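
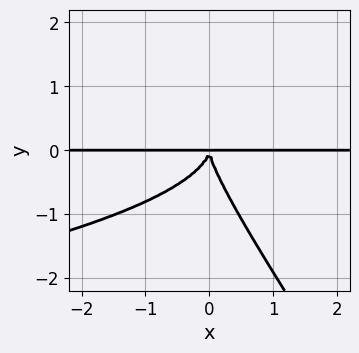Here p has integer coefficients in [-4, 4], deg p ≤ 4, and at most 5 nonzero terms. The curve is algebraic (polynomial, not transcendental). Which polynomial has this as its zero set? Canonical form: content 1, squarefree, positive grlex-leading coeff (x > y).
(a) deg p = 4. No degree-3 curve has this shape.
(b) Observable constraints: every point of the x-axis in the box is on the curve.
(c) Fitting integer coefficients to these (and the overall shape) gives p.

3*x*y^3 + 2*y^4 + 3*x^2*y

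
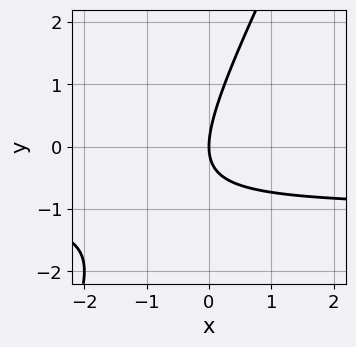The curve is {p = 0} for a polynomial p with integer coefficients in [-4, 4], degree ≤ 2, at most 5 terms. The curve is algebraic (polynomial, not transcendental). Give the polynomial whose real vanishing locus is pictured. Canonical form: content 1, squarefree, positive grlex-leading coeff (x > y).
1. The degree is 2 — no degree-1 curve has this shape.
2. Reading off the gridlines: it meets the y-axis at y = 0 (among the integer gridlines); one x-axis crossing is at x = 0.
3. Matching integer coefficients to the picture gives p.

2*x*y - y^2 + 2*x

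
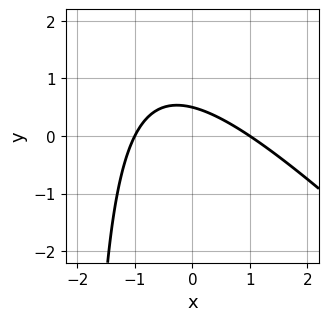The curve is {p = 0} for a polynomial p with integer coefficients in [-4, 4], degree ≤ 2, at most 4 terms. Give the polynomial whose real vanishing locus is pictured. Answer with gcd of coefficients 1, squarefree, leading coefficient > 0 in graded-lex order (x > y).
x^2 + x*y + 2*y - 1

(a) deg p = 2.
(b) Against the integer gridlines: among the integer gridlines, it crosses the x-axis at x ∈ {-1, 1}.
(c) Assembling these constraints gives the stated polynomial.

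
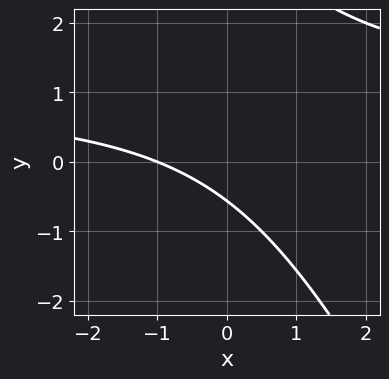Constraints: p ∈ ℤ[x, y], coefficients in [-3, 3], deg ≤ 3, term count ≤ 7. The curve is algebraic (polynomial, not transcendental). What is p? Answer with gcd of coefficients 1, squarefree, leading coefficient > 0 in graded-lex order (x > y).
2*x*y + y^2 - 2*x - 3*y - 2

(a) deg p = 2. No degree-1 curve has this shape.
(b) Reading off the gridlines: it meets the x-axis at x = -1 (among the integer gridlines).
(c) Fitting integer coefficients to these (and the overall shape) gives p.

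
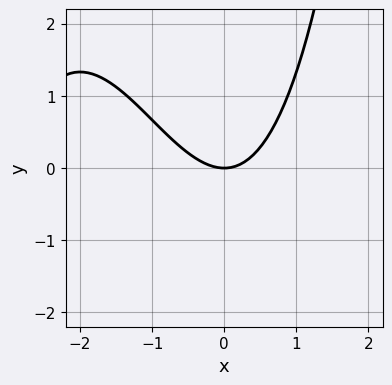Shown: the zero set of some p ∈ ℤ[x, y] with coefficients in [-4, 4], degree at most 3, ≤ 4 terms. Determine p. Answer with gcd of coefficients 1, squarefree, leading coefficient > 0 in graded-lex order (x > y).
x^3 + 3*x^2 - 3*y

1. deg p = 3.
2. Observable constraints: one x-axis crossing is at x = 0; it meets the y-axis at y = 0 (among the integer gridlines).
3. Together with the visible shape, these determine p as stated.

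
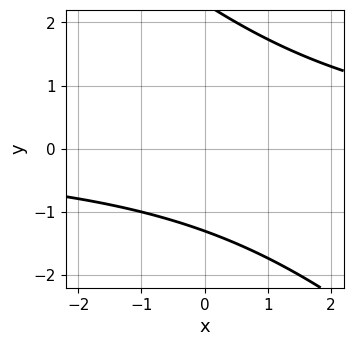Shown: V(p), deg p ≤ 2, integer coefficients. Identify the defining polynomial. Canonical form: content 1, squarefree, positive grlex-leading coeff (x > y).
First, the degree is 2 — no degree-1 curve has this shape.
Next, observable constraints: it misses every integer gridline on the x-axis.
Finally, fitting integer coefficients to these (and the overall shape) gives p.

x*y + y^2 - y - 3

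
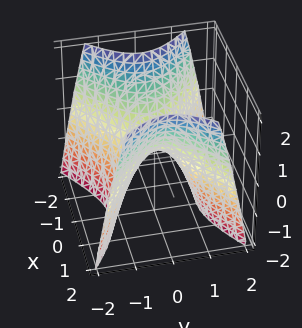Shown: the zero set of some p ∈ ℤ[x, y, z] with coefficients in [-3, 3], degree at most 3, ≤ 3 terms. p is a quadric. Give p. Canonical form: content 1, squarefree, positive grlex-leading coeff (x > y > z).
2*x^2 - 3*y^2 - 2*z

(a) deg p = 2. A hyperbolic paraboloid; a quadric.
(b) Symmetries: mirror symmetry y ↦ −y ⇒ only even powers of y; the x ↦ −x reflection is a symmetry, so x appears only in even powers.
(c) Observable constraints: it meets the z-axis at z = 0 (among the integer gridlines); it crosses the x-axis at the gridline x = 0; it crosses the y-axis at the gridline y = 0.
(d) Matching integer coefficients to the picture gives p.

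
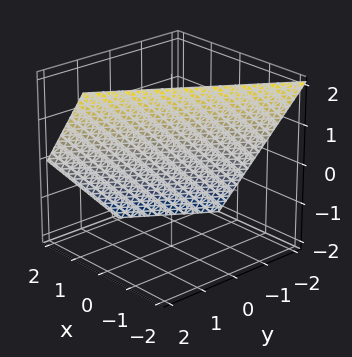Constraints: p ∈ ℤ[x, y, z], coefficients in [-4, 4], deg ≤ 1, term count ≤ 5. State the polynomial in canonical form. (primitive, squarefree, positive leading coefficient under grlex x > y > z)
(a) Degree: every cross-section is a straight line — this is a plane, so deg p = 1.
(b) Observable constraints: it crosses the z-axis at the gridline z = 1; it crosses the y-axis at the gridline y = -1.
(c) The integer polynomial consistent with all of this is the stated p.

3*x - 2*y + 2*z - 2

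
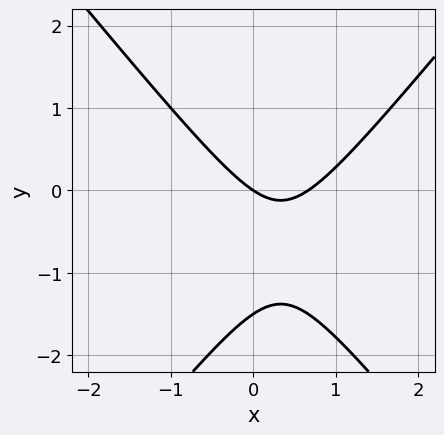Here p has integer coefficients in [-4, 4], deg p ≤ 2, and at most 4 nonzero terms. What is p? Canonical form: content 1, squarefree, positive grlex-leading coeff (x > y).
3*x^2 - 2*y^2 - 2*x - 3*y

deg p = 2. No degree-1 curve has this shape.
From the axis intercepts and sections: it crosses the y-axis at the gridline y = 0; it crosses the x-axis at the gridline x = 0.
Together with the visible shape, these determine p as stated.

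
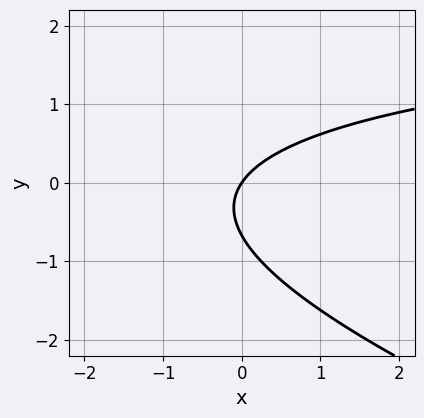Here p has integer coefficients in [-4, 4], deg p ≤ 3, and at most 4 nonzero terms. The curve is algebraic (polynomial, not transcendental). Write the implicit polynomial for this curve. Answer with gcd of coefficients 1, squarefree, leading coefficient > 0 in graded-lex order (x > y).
x*y + 3*y^2 - 3*x + 2*y

(a) deg p = 2. No degree-1 curve has this shape.
(b) Against the integer gridlines: it meets the x-axis at x = 0 (among the integer gridlines); it crosses the y-axis at the gridline y = 0.
(c) Assembling these constraints gives the stated polynomial.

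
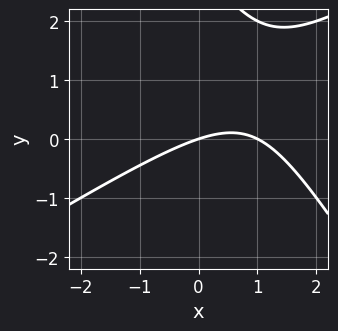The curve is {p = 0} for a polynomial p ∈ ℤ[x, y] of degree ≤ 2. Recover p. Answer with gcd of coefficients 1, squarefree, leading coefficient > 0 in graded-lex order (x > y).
x^2 - x*y - y^2 - x + 3*y

First, the degree is 2 — a generic line meets the curve in up to 2 points.
Next, against the integer gridlines: one y-axis crossing is at y = 0; the x-axis gridline crossings are at x ∈ {0, 1}.
Finally, together with the visible shape, these determine p as stated.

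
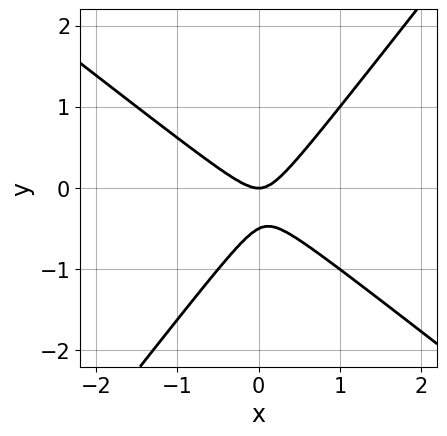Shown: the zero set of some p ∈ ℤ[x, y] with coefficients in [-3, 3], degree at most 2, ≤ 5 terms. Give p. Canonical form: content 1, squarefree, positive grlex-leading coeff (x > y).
2*x^2 + x*y - 2*y^2 - y

(a) The degree is 2 — the shape is more complex than any degree-1 curve.
(b) From the axis intercepts and sections: it crosses the y-axis at the gridline y = 0; one x-axis crossing is at x = 0.
(c) These observations pin down the coefficients.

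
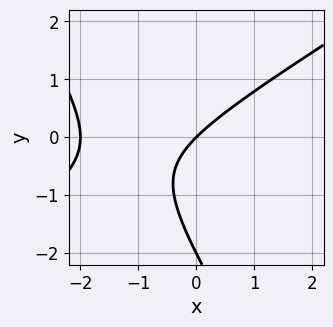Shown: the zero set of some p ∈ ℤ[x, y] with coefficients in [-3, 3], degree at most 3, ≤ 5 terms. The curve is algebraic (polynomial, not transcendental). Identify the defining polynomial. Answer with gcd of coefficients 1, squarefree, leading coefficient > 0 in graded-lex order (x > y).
1. The degree is 2 — the shape is more complex than any degree-1 curve.
2. From the visible intercepts: among the integer gridlines, it crosses the y-axis at y ∈ {-2, 0}; among the integer gridlines, it crosses the x-axis at x ∈ {-2, 0}.
3. Solving for integer coefficients yields p as stated.

x^2 - x*y - y^2 + 2*x - 2*y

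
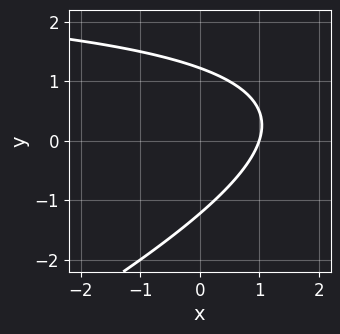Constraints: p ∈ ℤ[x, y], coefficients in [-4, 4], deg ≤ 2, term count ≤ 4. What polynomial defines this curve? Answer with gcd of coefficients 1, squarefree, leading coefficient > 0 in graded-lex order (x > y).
x*y - 2*y^2 - 3*x + 3

First, the degree is 2 — a generic line meets the curve in up to 2 points.
Next, observable constraints: it meets the x-axis at x = 1 (among the integer gridlines).
Finally, putting this together gives p.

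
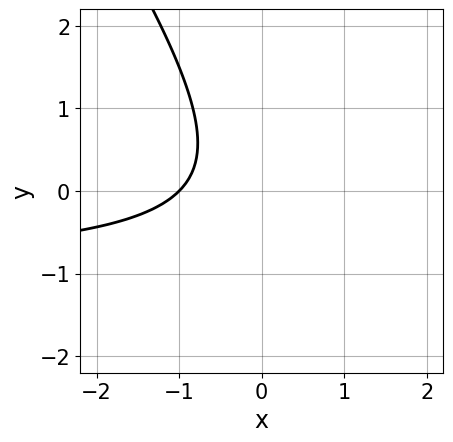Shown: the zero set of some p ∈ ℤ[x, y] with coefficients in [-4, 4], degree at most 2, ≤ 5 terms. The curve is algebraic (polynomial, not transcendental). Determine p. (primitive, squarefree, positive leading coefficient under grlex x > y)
3*x*y + 2*y^2 + 3*x + 3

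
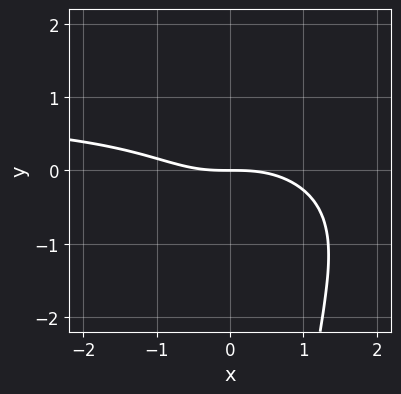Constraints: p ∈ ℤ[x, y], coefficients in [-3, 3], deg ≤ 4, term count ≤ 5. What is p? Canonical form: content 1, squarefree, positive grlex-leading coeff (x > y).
x^3*y - x^2*y^2 - x^3 - 2*x^2*y - 3*y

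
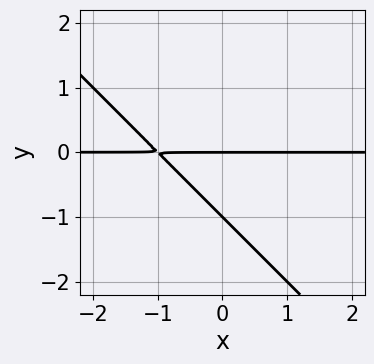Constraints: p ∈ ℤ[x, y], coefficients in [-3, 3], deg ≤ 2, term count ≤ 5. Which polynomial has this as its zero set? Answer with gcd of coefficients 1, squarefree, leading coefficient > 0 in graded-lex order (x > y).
x*y + y^2 + y

First, deg p = 2. The shape is more complex than any degree-1 curve.
Then, reading off the gridlines: among the integer gridlines, it crosses the y-axis at y ∈ {-1, 0}; every point of the x-axis in the box is on the curve.
Finally, these observations pin down the coefficients.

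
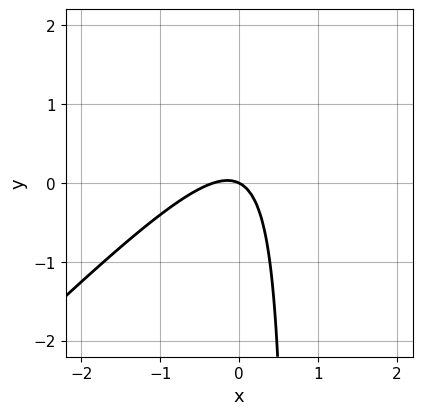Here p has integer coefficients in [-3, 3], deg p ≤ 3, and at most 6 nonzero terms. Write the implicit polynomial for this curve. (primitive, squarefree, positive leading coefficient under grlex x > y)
3*x^2 - 3*x*y + x + 2*y

deg p = 2. No degree-1 curve has this shape.
Checking where it meets the axes: it meets the y-axis at y = 0 (among the integer gridlines); it meets the x-axis at x = 0 (among the integer gridlines).
Together with the visible shape, these determine p as stated.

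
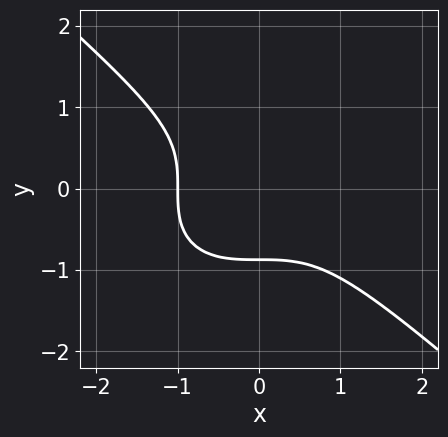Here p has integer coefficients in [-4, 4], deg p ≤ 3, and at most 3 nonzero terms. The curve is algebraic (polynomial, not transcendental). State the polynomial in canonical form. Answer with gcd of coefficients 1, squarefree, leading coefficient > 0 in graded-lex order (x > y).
2*x^3 + 3*y^3 + 2

(a) Degree: no degree-2 curve has this shape, so deg p = 3.
(b) Reading off the gridlines: it crosses the x-axis at the gridline x = -1.
(c) Putting this together gives p.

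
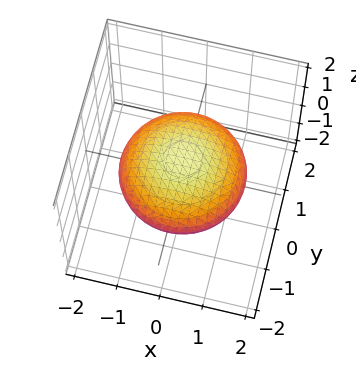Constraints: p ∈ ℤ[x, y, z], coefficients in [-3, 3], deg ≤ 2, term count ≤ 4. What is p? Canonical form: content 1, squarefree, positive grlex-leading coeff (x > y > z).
x^2 + y^2 + 3*z^2 - 2

First, degree: a closed, bounded, convex surface; a quadric, so deg p = 2.
Then, symmetries: it's symmetric under z → −z, forcing even powers of z; rotational symmetry about the z-axis ⇒ p depends on x, y only through x² + y².
Then, against the integer gridlines: a circular section at z = 0 has radius between 1 and 2.
Finally, fitting integer coefficients to these (and the overall shape) gives p.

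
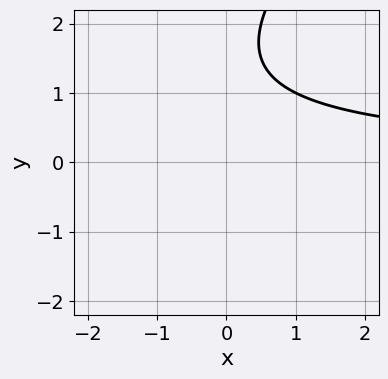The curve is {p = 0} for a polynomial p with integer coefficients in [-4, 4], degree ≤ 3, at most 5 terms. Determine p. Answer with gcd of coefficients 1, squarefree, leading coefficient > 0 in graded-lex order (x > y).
x*y - y^2 + 3*y - 3

First, degree: a generic line meets the curve in up to 2 points, so deg p = 2.
Next, from the axis intercepts and sections: no y-intercept at any integer in the box; it misses every integer gridline on the x-axis.
Finally, matching integer coefficients to the picture gives p.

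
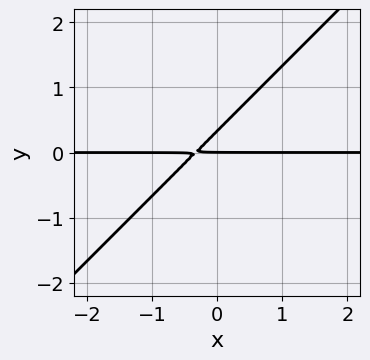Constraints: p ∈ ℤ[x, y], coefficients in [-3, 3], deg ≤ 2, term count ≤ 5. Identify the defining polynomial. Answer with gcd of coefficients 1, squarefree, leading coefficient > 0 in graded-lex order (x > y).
3*x*y - 3*y^2 + y

Degree: no degree-1 curve has this shape, so deg p = 2.
Against the integer gridlines: the visible x-axis segment lies entirely on the curve; it crosses the y-axis at the gridline y = 0.
The integer polynomial consistent with all of this is the stated p.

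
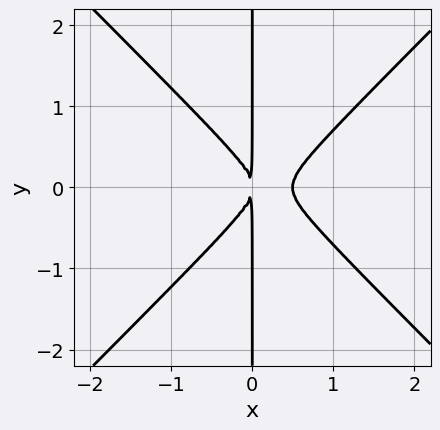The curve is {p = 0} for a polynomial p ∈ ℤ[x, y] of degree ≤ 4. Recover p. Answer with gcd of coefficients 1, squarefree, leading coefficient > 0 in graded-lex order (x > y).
2*x^3 - 2*x*y^2 - x^2

First, the degree is 3 — the shape is more complex than any degree-2 curve.
Next, symmetries: mirror symmetry y ↦ −y ⇒ only even powers of y.
Then, from the axis intercepts and sections: every point of the y-axis in the box is on the curve.
Finally, together with the visible shape, these determine p as stated.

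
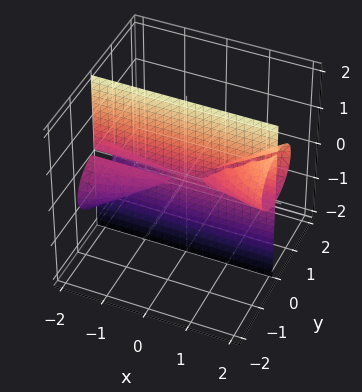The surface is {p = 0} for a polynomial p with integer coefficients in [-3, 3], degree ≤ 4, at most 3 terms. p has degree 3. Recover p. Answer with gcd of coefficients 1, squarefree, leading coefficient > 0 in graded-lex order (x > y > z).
First, the picture has 2 separate pieces. They look like related sheets of one shape, so recover p as a whole.
Then, deg p = 3. The shape is more complex than any degree-2 surface.
Next, from the visible intercepts: every point of the z-axis in the box is on the surface; the visible x-axis segment lies entirely on the surface; it crosses the y-axis at the gridline y = 0.
Finally, matching integer coefficients to the picture gives p.

2*x*y*z - 2*y^3 - 3*y*z^2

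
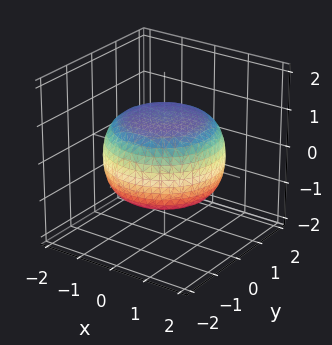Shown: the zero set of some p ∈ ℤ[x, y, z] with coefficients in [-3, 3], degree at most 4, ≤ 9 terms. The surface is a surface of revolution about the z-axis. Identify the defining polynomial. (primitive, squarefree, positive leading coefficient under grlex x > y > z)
First, deg p = 4. The shape is more complex than any degree-3 surface.
Next, symmetries: the z-axis is an axis of rotation, so x and y enter only as x² + y².
Then, reading off the gridlines: among the integer gridlines, it crosses the z-axis at z ∈ {-1, 1}; a circular section at z = 1 has radius exactly 1.
Finally, assembling these constraints gives the stated polynomial.

x^4 + 2*x^2*y^2 + y^4 - x^2 - y^2 + 3*z^2 - 3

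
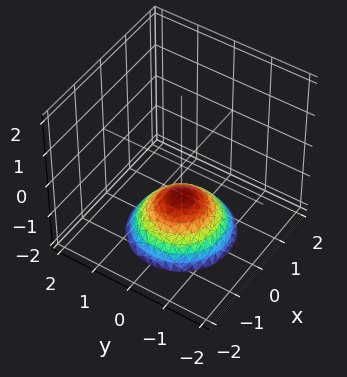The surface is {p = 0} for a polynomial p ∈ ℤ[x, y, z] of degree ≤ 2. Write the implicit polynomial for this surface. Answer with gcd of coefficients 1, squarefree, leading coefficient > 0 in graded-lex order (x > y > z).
2*x^2 + 2*y^2 + 3*z + 3

(a) Degree: the shape is more complex than any degree-1 surface, so deg p = 2.
(b) Symmetries: rotational symmetry about the z-axis ⇒ p depends on x, y only through x² + y².
(c) Observable constraints: it misses every integer gridline on the y-axis; one z-axis crossing is at z = -1.
(d) Matching integer coefficients to the picture gives p.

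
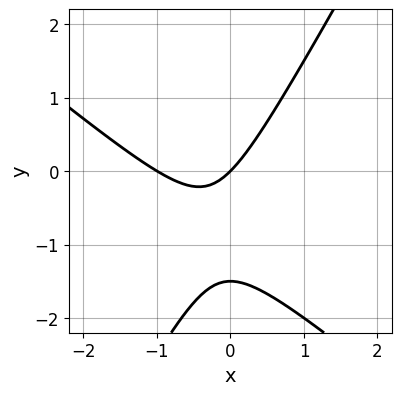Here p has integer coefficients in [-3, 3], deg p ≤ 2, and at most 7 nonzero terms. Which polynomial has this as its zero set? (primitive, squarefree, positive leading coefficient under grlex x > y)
3*x^2 + 2*x*y - 2*y^2 + 3*x - 3*y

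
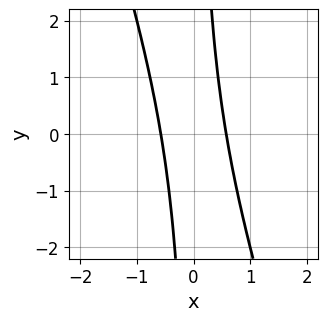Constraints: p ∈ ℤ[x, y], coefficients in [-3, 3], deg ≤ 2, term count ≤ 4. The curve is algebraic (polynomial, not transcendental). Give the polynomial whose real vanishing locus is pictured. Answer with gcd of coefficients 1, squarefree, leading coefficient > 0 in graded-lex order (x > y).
3*x^2 + x*y - 1

First, deg p = 2.
Then, observable constraints: no y-intercept at any integer in the box.
Finally, matching integer coefficients to the picture gives p.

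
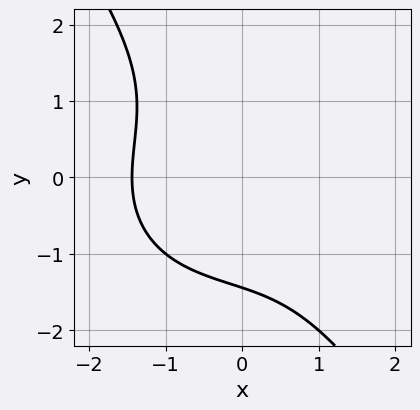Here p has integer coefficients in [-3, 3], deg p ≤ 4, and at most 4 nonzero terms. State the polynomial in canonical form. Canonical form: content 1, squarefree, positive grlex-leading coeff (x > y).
x^3 + x*y^2 + y^3 + 3

First, deg p = 3. A generic line meets the curve in up to 3 points.
Finally, matching integer coefficients to the picture gives p.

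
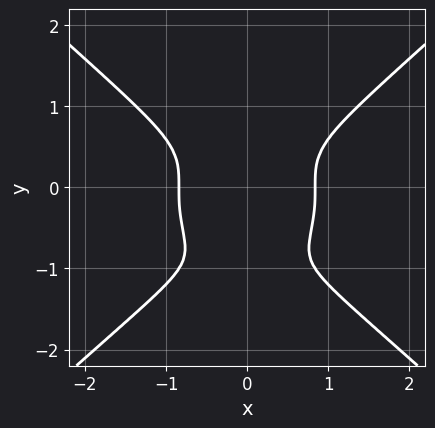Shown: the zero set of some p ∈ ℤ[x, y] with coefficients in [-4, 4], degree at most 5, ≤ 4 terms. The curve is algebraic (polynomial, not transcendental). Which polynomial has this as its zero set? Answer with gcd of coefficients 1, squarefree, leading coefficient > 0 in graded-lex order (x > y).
2*x^4 - 3*y^4 - 3*y^3 - 1

Degree: the shape is more complex than any degree-3 curve, so deg p = 4.
Symmetries: it's symmetric under x → −x, forcing even powers of x.
From the visible intercepts: the curve avoids every integer y-axis point in the box.
Together with the visible shape, these determine p as stated.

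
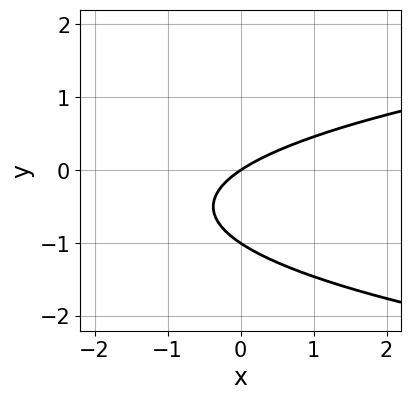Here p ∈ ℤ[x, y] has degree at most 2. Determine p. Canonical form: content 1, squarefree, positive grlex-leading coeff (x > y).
First, degree: a generic line meets the curve in up to 2 points, so deg p = 2.
Then, from the visible intercepts: one x-axis crossing is at x = 0; among the integer gridlines, it crosses the y-axis at y ∈ {-1, 0}.
Finally, assembling these constraints gives the stated polynomial.

3*y^2 - 2*x + 3*y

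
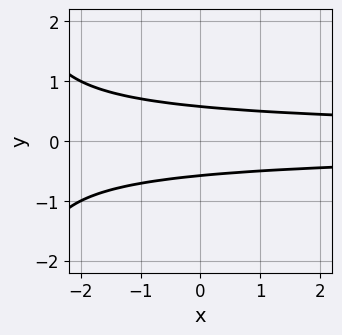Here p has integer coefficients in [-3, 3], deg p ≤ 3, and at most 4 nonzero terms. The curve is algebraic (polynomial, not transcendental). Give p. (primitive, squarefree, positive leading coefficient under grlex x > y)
(a) The degree is 3 — no degree-2 curve has this shape.
(b) Symmetries: the y ↦ −y reflection is a symmetry, so y appears only in even powers.
(c) Reading off the gridlines: it misses every integer gridline on the x-axis.
(d) Solving for integer coefficients yields p as stated.

x*y^2 + 3*y^2 - 1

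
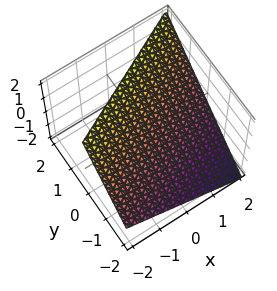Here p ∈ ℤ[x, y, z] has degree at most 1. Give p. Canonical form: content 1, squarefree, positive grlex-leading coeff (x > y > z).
x - 2*y + 2*z - 2

First, degree: every cross-section is a straight line — this is a plane, so deg p = 1.
Next, checking where it meets the axes: it meets the x-axis at x = 2 (among the integer gridlines); it crosses the y-axis at the gridline y = -1.
Finally, assembling these constraints gives the stated polynomial. Check: (0, 0, 1) on the z-axis lies on the surface, and p(0, 0, 1) = 0. ✓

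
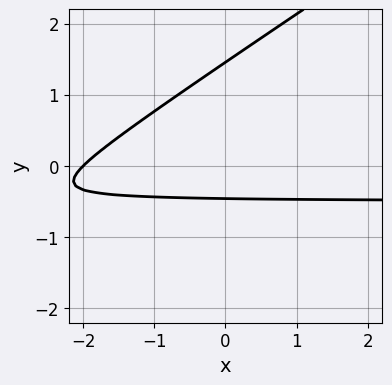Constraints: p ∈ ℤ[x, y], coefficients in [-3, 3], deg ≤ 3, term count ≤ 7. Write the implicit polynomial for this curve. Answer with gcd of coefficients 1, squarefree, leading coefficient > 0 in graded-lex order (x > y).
(a) deg p = 2.
(b) From the axis intercepts and sections: it meets the x-axis at x = -2 (among the integer gridlines).
(c) Matching integer coefficients to the picture gives p.

2*x*y - 3*y^2 + x + 3*y + 2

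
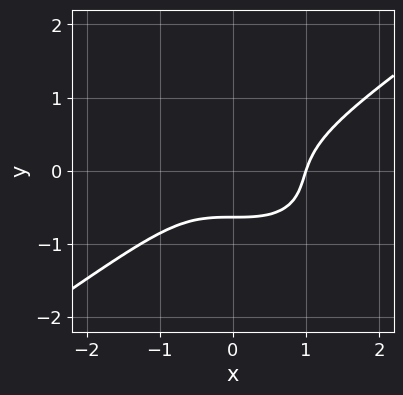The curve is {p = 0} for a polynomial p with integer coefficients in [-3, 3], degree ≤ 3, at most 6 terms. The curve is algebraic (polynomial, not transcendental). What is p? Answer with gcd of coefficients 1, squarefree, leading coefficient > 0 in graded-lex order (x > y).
x^3 - 3*y^3 - y^2 - y - 1

(a) Degree: no degree-2 curve has this shape, so deg p = 3.
(b) From the axis intercepts and sections: it crosses the x-axis at the gridline x = 1.
(c) Assembling these constraints gives the stated polynomial.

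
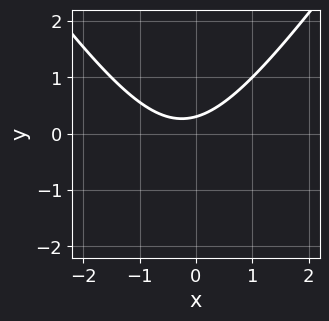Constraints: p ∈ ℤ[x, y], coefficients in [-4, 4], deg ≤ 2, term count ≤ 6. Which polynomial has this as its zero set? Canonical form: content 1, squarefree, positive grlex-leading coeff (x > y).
2*x^2 - y^2 + x - 3*y + 1

(a) deg p = 2.
(b) Observable constraints: it misses every integer gridline on the x-axis.
(c) Matching integer coefficients to the picture gives p.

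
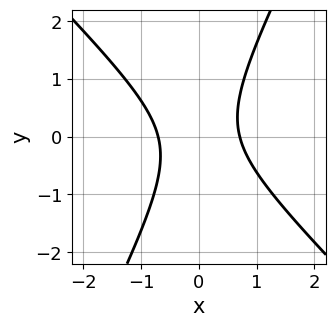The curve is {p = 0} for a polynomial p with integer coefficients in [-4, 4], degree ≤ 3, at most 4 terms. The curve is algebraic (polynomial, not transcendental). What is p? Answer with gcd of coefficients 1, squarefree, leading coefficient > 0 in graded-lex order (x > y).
Degree: a generic line meets the curve in up to 2 points, so deg p = 2.
Checking where it meets the axes: it misses every integer gridline on the y-axis.
Assembling these constraints gives the stated polynomial.

2*x^2 + x*y - y^2 - 1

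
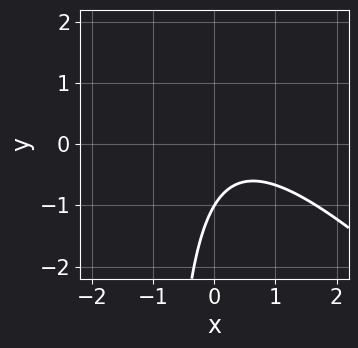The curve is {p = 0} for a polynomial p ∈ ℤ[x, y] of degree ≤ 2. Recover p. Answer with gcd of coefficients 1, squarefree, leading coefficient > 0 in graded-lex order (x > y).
1. The degree is 2 — no degree-1 curve has this shape.
2. From the visible intercepts: one y-axis crossing is at y = -1; the curve avoids every integer x-axis point in the box.
3. Matching integer coefficients to the picture gives p.

3*x^2 + 3*x*y - 2*x + 3*y + 3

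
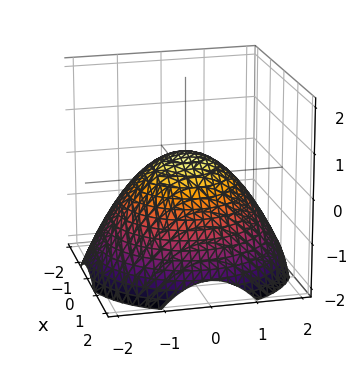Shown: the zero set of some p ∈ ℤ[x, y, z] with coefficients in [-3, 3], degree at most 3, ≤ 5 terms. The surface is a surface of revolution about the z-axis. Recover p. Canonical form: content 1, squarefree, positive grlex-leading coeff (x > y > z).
x^2 + y^2 + 2*z - 1

Degree: a generic line meets the surface in up to 2 points, so deg p = 2.
Symmetries: rotational symmetry about the z-axis ⇒ p depends on x, y only through x² + y².
From the axis intercepts and sections: the x-axis gridline crossings are at x ∈ {-1, 1}; the y-axis gridline crossings are at y ∈ {-1, 1}; a circular section at z = 0 has radius exactly 1.
These observations pin down the coefficients.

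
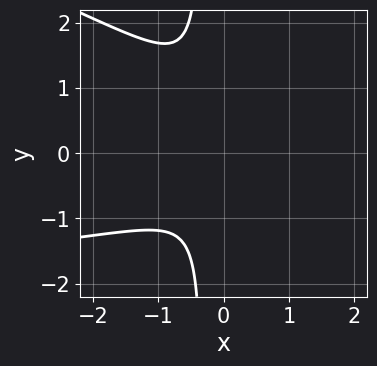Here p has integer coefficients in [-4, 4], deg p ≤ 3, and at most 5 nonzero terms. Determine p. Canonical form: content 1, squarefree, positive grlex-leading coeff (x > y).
x^2*y + 3*x*y^2 + 3*x^2 + y^2 + 1

First, the degree is 3 — a generic line meets the curve in up to 3 points.
Then, against the integer gridlines: the curve avoids every integer x-axis point in the box; it misses every integer gridline on the y-axis.
Finally, putting this together gives p.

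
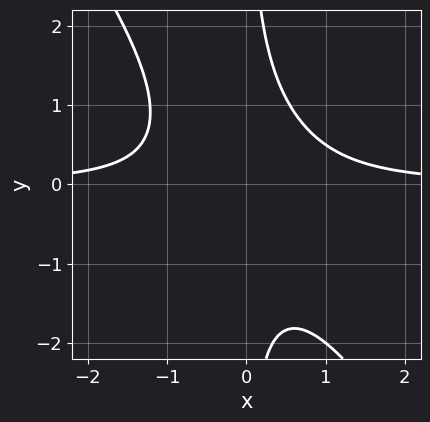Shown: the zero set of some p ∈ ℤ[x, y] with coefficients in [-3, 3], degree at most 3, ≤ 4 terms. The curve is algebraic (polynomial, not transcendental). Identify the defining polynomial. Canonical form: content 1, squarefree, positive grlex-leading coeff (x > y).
1. deg p = 3. A generic line meets the curve in up to 3 points.
2. Reading off the gridlines: no y-intercept at any integer in the box; no x-intercept at any integer in the box.
3. Together with the visible shape, these determine p as stated.

3*x^2*y + 2*x*y^2 - 2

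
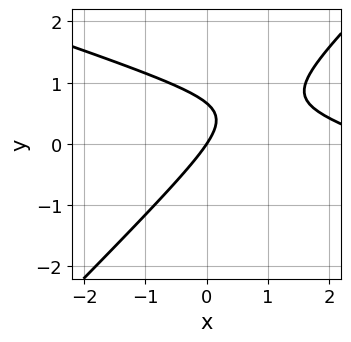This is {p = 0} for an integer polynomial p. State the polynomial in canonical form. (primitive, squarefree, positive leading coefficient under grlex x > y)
(a) deg p = 2. No degree-1 curve has this shape.
(b) From the visible intercepts: one y-axis crossing is at y = 0; one x-axis crossing is at x = 0.
(c) These observations pin down the coefficients.

x^2 + 2*x*y - 3*y^2 - 3*x + 2*y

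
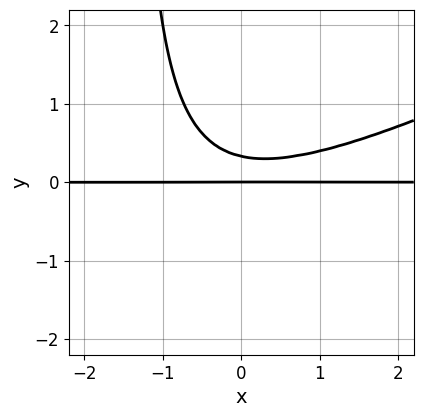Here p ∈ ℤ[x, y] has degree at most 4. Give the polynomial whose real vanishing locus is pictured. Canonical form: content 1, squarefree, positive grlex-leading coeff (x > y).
The degree is 3 — the shape is more complex than any degree-2 curve.
Checking where it meets the axes: the visible x-axis segment lies entirely on the curve; one y-axis crossing is at y = 0.
Assembling these constraints gives the stated polynomial.

x^2*y - 2*x*y^2 - 3*y^2 + y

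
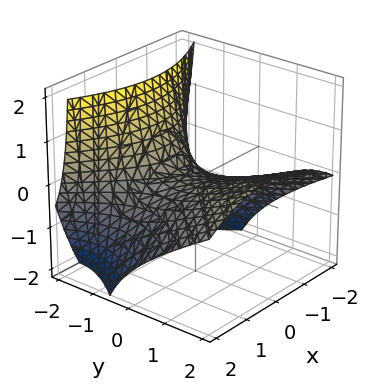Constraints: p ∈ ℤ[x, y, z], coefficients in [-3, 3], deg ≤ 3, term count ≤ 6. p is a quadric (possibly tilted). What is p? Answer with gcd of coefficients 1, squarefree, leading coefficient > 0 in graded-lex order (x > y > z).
The degree is 2 — a generic line meets the surface in up to 2 points.
From the axis intercepts and sections: it meets the z-axis at z = 0 (among the integer gridlines); it crosses the y-axis at the gridline y = 0; one x-axis crossing is at x = 0.
Solving for integer coefficients yields p as stated.

x^2 - y^2 + 2*y*z + 3*z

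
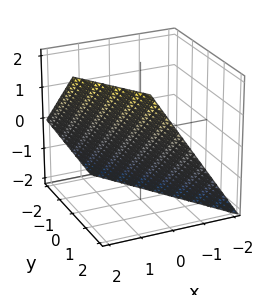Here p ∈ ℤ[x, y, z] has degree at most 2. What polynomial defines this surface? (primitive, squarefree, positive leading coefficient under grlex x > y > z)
3*x + 2*y - 2*z - 2

1. deg p = 1.
2. Checking where it meets the axes: it meets the y-axis at y = 1 (among the integer gridlines); one z-axis crossing is at z = -1.
3. The integer polynomial consistent with all of this is the stated p.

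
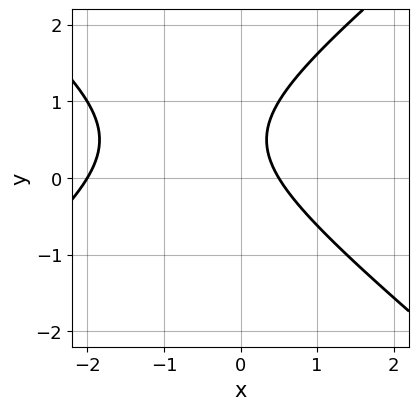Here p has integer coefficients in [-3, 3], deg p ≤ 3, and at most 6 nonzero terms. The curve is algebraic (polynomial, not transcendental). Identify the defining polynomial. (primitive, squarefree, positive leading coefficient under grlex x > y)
2*x^2 - 3*y^2 + 3*x + 3*y - 2

Degree: the shape is more complex than any degree-1 curve, so deg p = 2.
Observable constraints: no y-intercept at any integer in the box; it meets the x-axis at x = -2 (among the integer gridlines).
Solving for integer coefficients yields p as stated.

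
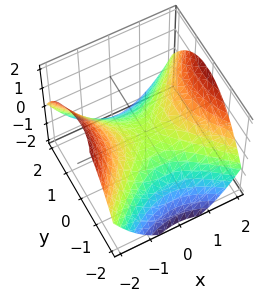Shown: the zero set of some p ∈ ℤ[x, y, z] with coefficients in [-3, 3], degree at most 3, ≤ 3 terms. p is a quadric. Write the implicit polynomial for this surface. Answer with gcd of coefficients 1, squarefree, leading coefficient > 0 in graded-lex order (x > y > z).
x^2 - y^2 - 2*z

(a) Degree: a saddle surface; a quadric, so deg p = 2.
(b) Symmetries: it's symmetric under x → −x, forcing even powers of x; mirror symmetry y ↦ −y ⇒ only even powers of y.
(c) Against the integer gridlines: it meets the x-axis at x = 0 (among the integer gridlines); it meets the y-axis at y = 0 (among the integer gridlines); it meets the z-axis at z = 0 (among the integer gridlines).
(d) Solving for integer coefficients yields p as stated.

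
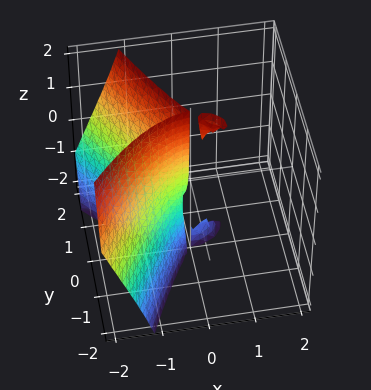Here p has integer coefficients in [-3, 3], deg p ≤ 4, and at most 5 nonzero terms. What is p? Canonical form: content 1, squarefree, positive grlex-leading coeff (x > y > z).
(a) There are 3 components. They look like related sheets of one shape, so recover p as a whole.
(b) deg p = 3. No degree-2 surface has this shape.
(c) Against the integer gridlines: every point of the z-axis in the box is on the surface; it meets the y-axis at y = 0 (among the integer gridlines).
(d) Fitting integer coefficients to these (and the overall shape) gives p.

2*x^3 + 2*x*y*z + 3*y^2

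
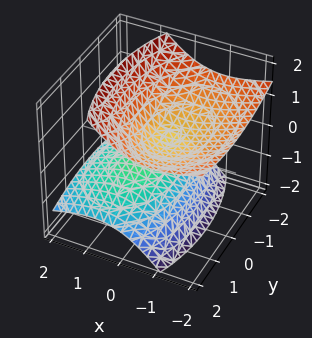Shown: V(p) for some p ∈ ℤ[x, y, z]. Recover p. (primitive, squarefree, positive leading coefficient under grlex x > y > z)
2*x^2 + 3*x*z + y^2 - 3*z^2 + 1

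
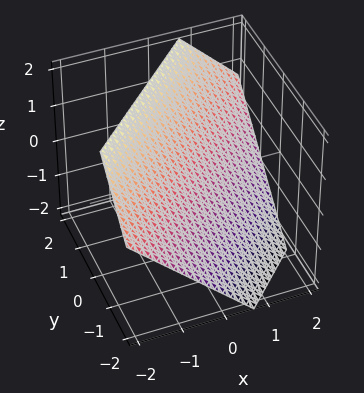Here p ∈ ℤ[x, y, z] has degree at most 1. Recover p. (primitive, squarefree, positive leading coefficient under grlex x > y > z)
deg p = 1. The surface is flat (a plane).
Solving for integer coefficients yields p as stated.

3*x - 3*y + 3*z - 2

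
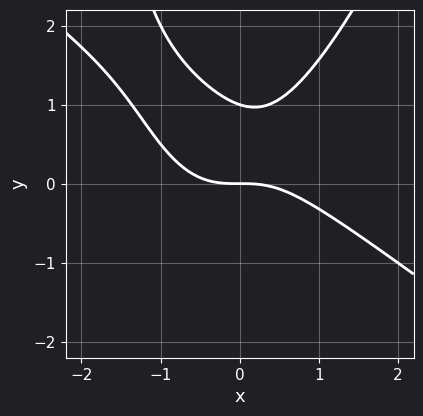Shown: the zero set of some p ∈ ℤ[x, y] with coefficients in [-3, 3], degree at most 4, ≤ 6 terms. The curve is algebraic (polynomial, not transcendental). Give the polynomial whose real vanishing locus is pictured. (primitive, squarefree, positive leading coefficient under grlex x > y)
First, deg p = 3.
Then, checking where it meets the axes: the y-axis gridline crossings are at y ∈ {0, 1}; it crosses the x-axis at the gridline x = 0.
Finally, these observations pin down the coefficients.

2*x^3 + 2*x^2*y - x*y^2 - 3*y^2 + 3*y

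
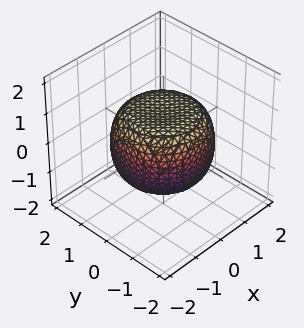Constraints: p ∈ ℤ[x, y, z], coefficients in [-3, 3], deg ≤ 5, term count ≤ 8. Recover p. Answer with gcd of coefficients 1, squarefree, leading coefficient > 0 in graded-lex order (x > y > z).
x^4 + 2*x^2*y^2 + y^4 - x^2 - y^2 + 2*z^2 - 2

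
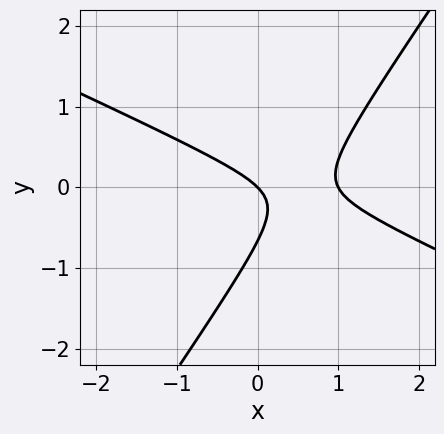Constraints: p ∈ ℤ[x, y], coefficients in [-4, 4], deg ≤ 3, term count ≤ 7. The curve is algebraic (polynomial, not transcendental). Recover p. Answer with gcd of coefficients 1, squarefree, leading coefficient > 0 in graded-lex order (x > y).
The degree is 2 — the shape is more complex than any degree-1 curve.
From the visible intercepts: among the integer gridlines, it crosses the x-axis at x ∈ {0, 1}; it meets the y-axis at y = 0 (among the integer gridlines).
Matching integer coefficients to the picture gives p.

2*x^2 + 3*x*y - 3*y^2 - 2*x - 2*y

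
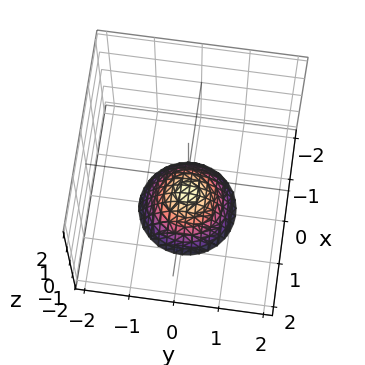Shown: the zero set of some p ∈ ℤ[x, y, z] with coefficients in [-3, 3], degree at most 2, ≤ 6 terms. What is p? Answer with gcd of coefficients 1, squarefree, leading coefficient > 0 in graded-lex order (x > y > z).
x^2 + y^2 + z + 1

(a) Degree: the shape is more complex than any degree-1 surface, so deg p = 2.
(b) By symmetry, the z-axis is an axis of rotation, so x and y enter only as x² + y².
(c) Observable constraints: the surface avoids every integer y-axis point in the box; the surface avoids every integer x-axis point in the box; it meets the z-axis at z = -1 (among the integer gridlines); a circular section at z = -2 has radius exactly 1.
(d) Assembling these constraints gives the stated polynomial.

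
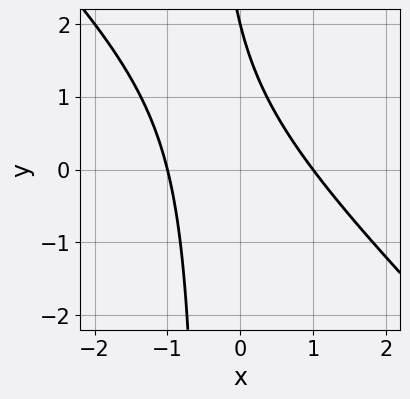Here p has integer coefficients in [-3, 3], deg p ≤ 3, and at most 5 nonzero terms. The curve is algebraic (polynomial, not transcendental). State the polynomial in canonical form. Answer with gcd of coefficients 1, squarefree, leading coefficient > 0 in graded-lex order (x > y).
2*x^2 + 2*x*y + y - 2

1. The degree is 2 — the shape is more complex than any degree-1 curve.
2. Reading off the gridlines: it crosses the y-axis at the gridline y = 2; among the integer gridlines, it crosses the x-axis at x ∈ {-1, 1}.
3. Fitting integer coefficients to these (and the overall shape) gives p.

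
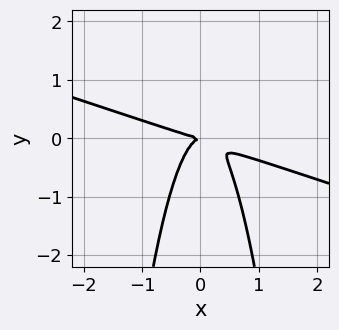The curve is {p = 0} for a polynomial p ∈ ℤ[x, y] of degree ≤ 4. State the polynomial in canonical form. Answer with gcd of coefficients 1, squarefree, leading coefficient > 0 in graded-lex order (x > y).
First, degree: a generic line meets the curve in up to 3 points, so deg p = 3.
Then, reading off the gridlines: one y-axis crossing is at y = 0; it meets the x-axis at x = 0 (among the integer gridlines).
Finally, the integer polynomial consistent with all of this is the stated p.

x^3 + 3*x^2*y + y^2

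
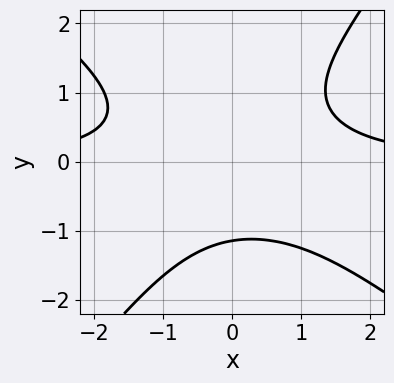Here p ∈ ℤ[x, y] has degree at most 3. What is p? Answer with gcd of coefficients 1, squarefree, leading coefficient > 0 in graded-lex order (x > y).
2*x^2*y + x*y^2 - 2*y^3 - 3

The degree is 3 — the shape is more complex than any degree-2 curve.
From the visible intercepts: no x-intercept at any integer in the box.
These observations pin down the coefficients.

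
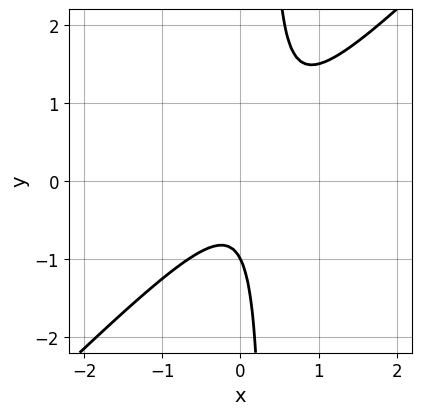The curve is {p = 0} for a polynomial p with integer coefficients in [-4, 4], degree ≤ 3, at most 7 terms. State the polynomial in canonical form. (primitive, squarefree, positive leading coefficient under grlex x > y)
3*x^2 - 3*x*y - x + y + 1

1. deg p = 2. No degree-1 curve has this shape.
2. Observable constraints: no x-intercept at any integer in the box; one y-axis crossing is at y = -1.
3. These observations pin down the coefficients.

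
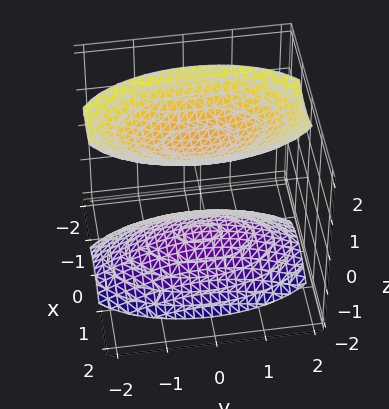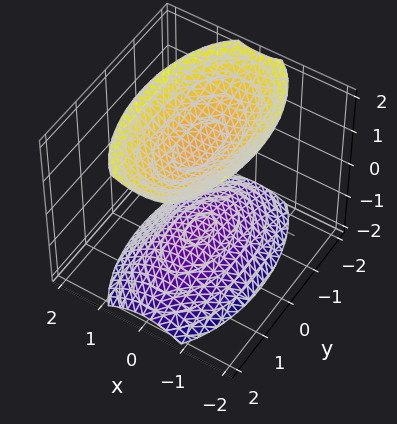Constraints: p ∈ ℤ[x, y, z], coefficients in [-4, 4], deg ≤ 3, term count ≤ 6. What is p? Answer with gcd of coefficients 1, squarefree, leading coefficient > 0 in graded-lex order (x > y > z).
3*x^2 + y^2 - 2*z^2 + 3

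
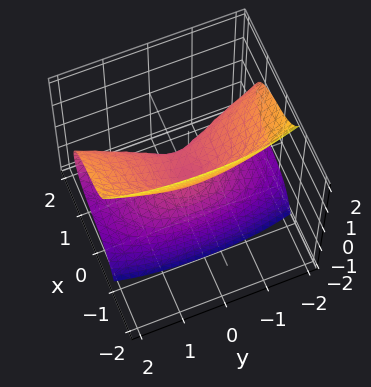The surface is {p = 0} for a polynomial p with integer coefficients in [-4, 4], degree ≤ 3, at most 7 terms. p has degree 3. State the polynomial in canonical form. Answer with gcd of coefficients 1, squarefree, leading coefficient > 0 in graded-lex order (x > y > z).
The degree is 3 — a generic line meets the surface in up to 3 points.
Against the integer gridlines: one y-axis crossing is at y = 0; it meets the x-axis at x = 0 (among the integer gridlines); it crosses the z-axis at the gridline z = 0.
Matching integer coefficients to the picture gives p.

3*x^3 + 2*x*z^2 - 2*x^2 - y^2 + 3*z^2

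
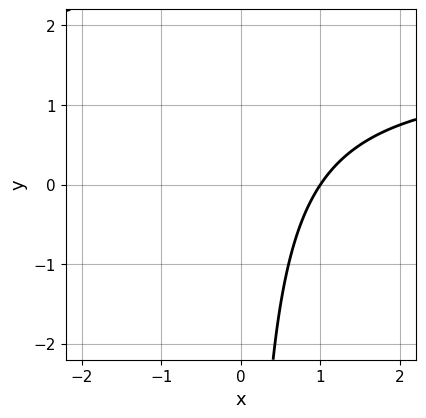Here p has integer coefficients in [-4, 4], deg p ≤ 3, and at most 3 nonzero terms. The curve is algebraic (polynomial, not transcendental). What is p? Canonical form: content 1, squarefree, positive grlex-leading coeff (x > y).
First, degree: no degree-1 curve has this shape, so deg p = 2.
Next, observable constraints: no y-intercept at any integer in the box; one x-axis crossing is at x = 1.
Finally, these observations pin down the coefficients.

2*x*y - 3*x + 3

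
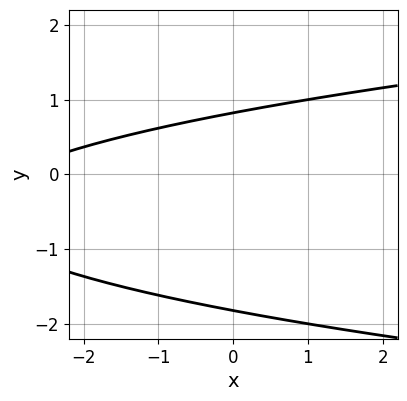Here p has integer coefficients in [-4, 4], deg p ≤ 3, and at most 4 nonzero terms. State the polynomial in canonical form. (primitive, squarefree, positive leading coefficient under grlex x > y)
(a) The degree is 2 — the shape is more complex than any degree-1 curve.
(b) From the axis intercepts and sections: it misses every integer gridline on the x-axis.
(c) The integer polynomial consistent with all of this is the stated p.

2*y^2 - x + 2*y - 3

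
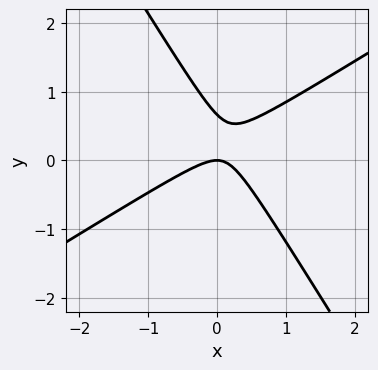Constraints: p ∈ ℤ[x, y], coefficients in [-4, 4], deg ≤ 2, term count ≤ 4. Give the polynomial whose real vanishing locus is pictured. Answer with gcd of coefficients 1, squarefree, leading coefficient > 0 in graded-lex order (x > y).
3*x^2 - 3*x*y - 3*y^2 + 2*y

First, the degree is 2 — no degree-1 curve has this shape.
Next, reading off the gridlines: one x-axis crossing is at x = 0; it meets the y-axis at y = 0 (among the integer gridlines).
Finally, matching integer coefficients to the picture gives p.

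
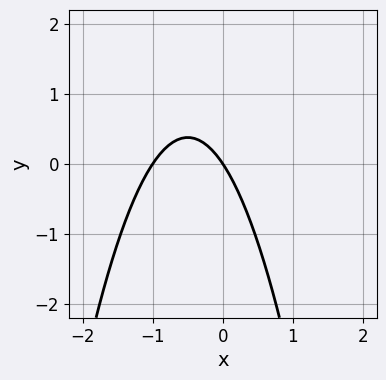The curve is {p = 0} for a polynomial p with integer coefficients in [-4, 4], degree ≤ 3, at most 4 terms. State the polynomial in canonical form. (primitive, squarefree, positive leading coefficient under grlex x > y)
1. Degree: no degree-1 curve has this shape, so deg p = 2.
2. From the visible intercepts: it meets the y-axis at y = 0 (among the integer gridlines); among the integer gridlines, it crosses the x-axis at x ∈ {-1, 0}.
3. The integer polynomial consistent with all of this is the stated p.

3*x^2 + 3*x + 2*y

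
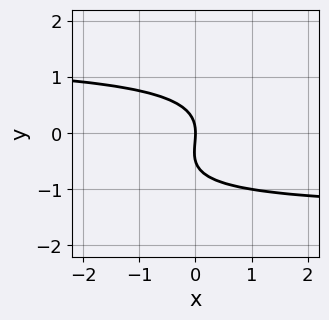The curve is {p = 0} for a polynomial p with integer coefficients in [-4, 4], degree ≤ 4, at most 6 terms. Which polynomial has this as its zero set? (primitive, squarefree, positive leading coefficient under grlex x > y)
x*y^2 - 2*y^3 - y^2 - 2*x

1. Degree: the shape is more complex than any degree-2 curve, so deg p = 3.
2. From the visible intercepts: it meets the y-axis at y = 0 (among the integer gridlines); it meets the x-axis at x = 0 (among the integer gridlines).
3. Assembling these constraints gives the stated polynomial.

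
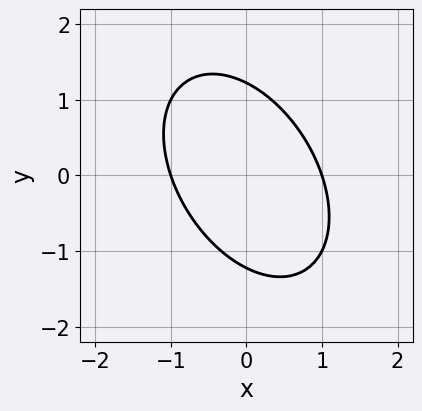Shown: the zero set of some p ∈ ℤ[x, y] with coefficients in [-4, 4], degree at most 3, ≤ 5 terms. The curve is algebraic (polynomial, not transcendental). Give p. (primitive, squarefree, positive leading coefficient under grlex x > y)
3*x^2 + 2*x*y + 2*y^2 - 3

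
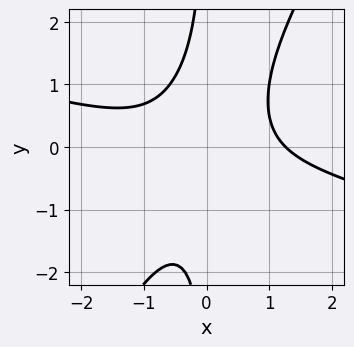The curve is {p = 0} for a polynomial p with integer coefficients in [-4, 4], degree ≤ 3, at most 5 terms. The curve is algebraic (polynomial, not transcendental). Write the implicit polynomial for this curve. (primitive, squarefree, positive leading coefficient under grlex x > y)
x^3 + 3*x^2*y - 2*x*y^2 - 2

First, deg p = 3. No degree-2 curve has this shape.
Then, observable constraints: no y-intercept at any integer in the box.
Finally, solving for integer coefficients yields p as stated.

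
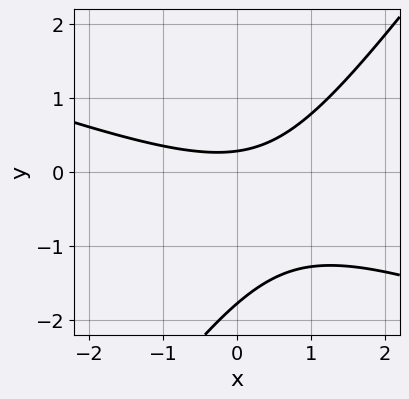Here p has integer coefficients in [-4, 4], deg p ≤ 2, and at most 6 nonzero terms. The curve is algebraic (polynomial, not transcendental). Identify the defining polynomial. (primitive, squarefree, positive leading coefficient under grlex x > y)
First, degree: no degree-1 curve has this shape, so deg p = 2.
Next, checking where it meets the axes: no x-intercept at any integer in the box.
Finally, together with the visible shape, these determine p as stated.

x^2 + 2*x*y - 2*y^2 - 3*y + 1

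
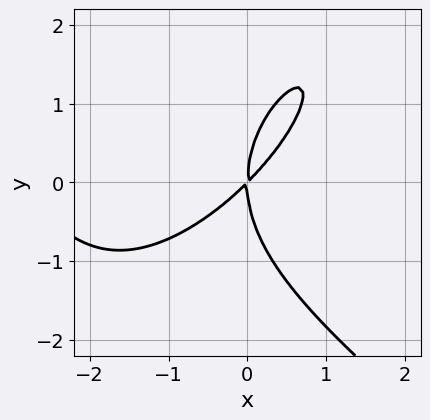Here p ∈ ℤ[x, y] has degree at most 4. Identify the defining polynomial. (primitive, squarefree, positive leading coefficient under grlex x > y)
x^3 - x*y^2 + y^3 + 3*x^2 - 3*x*y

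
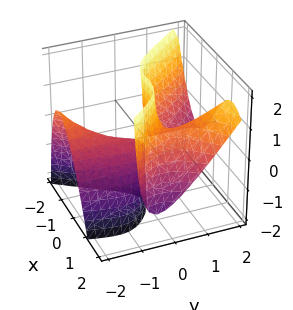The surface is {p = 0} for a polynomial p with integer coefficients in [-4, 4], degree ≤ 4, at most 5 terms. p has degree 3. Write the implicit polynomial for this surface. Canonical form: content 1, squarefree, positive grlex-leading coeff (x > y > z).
First, I count 2 distinct pieces. They look like related sheets of one shape, so recover p as a whole.
Next, deg p = 3. A generic line meets the surface in up to 3 points.
Then, against the integer gridlines: every point of the y-axis in the box is on the surface; the visible z-axis segment lies entirely on the surface.
Finally, the integer polynomial consistent with all of this is the stated p.

2*x^3 + x^2*z - 2*x*y^2 - 3*x^2 + 3*y*z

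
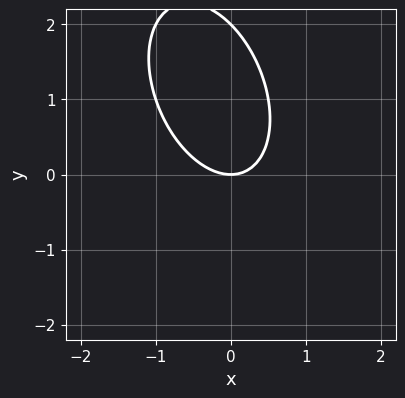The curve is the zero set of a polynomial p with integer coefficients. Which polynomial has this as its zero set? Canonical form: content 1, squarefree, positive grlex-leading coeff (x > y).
2*x^2 + x*y + y^2 - 2*y

First, degree: the shape is more complex than any degree-1 curve, so deg p = 2.
Then, reading off the gridlines: the y-axis gridline crossings are at y ∈ {0, 2}; it meets the x-axis at x = 0 (among the integer gridlines).
Finally, matching integer coefficients to the picture gives p.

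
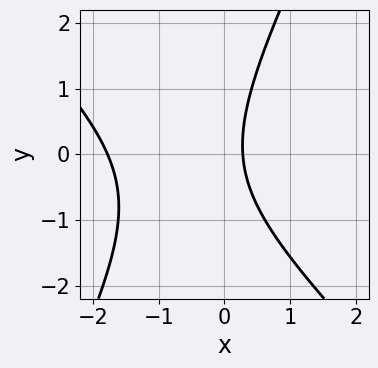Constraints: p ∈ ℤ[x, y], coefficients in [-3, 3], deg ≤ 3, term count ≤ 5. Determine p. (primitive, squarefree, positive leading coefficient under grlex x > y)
2*x^2 + x*y - y^2 + 3*x - 1

(a) deg p = 2. The shape is more complex than any degree-1 curve.
(b) Against the integer gridlines: it misses every integer gridline on the y-axis.
(c) The integer polynomial consistent with all of this is the stated p.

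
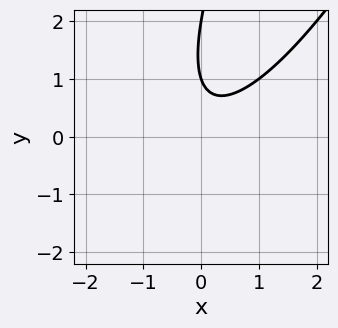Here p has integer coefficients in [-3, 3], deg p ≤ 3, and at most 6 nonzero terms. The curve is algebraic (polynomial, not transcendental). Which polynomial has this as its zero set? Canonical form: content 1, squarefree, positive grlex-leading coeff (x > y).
3*x^2 - 3*x*y + y^2 - 3*y + 2

(a) Degree: a generic line meets the curve in up to 2 points, so deg p = 2.
(b) Reading off the gridlines: the y-axis gridline crossings are at y ∈ {1, 2}; it misses every integer gridline on the x-axis.
(c) These observations pin down the coefficients.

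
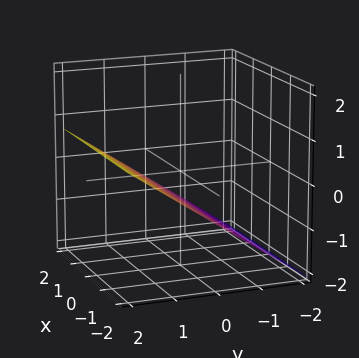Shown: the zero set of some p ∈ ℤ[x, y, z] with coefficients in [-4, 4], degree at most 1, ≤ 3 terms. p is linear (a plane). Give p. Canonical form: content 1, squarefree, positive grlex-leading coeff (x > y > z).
2*y - 3*z - 2

1. deg p = 1. The surface is flat (a plane).
2. Checking where it meets the axes: one y-axis crossing is at y = 1; no x-intercept at any integer in the box.
3. Solving for integer coefficients yields p as stated.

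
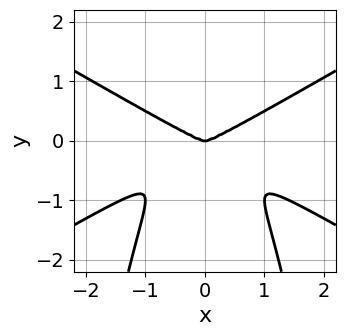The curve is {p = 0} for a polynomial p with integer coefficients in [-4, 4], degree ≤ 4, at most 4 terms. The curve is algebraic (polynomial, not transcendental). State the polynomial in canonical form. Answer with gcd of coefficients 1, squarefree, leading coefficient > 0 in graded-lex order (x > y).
x^4 - 3*x^2*y^2 - 2*y^3

1. deg p = 4.
2. Symmetries: it's symmetric under x → −x, forcing even powers of x.
3. Observable constraints: it meets the y-axis at y = 0 (among the integer gridlines); it crosses the x-axis at the gridline x = 0.
4. These observations pin down the coefficients.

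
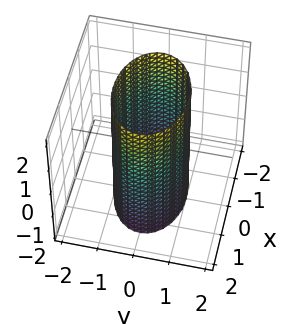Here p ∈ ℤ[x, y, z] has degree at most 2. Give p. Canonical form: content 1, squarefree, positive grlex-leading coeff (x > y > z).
x^2 + 2*y^2 - 2

1. deg p = 2.
2. Symmetries: mirror symmetry x ↦ −x ⇒ only even powers of x; mirror symmetry z ↦ −z ⇒ only even powers of z; it's symmetric under y → −y, forcing even powers of y.
3. From the visible intercepts: the y-axis gridline crossings are at y ∈ {-1, 1}; no z-intercept at any integer in the box.
4. Solving for integer coefficients yields p as stated.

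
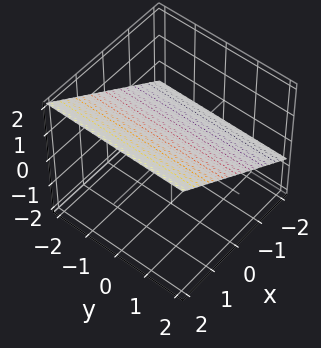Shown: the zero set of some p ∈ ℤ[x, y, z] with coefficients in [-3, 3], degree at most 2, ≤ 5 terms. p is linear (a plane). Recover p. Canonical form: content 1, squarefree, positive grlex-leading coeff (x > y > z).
2*x - 3*z + 2

1. Degree: every cross-section is a straight line — this is a plane, so deg p = 1.
2. From the axis intercepts and sections: the surface avoids every integer y-axis point in the box; one x-axis crossing is at x = -1.
3. These observations pin down the coefficients.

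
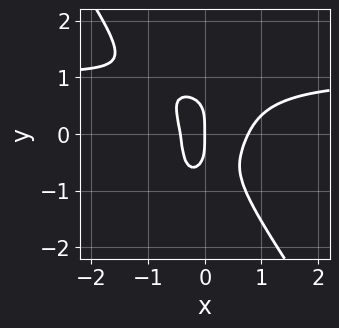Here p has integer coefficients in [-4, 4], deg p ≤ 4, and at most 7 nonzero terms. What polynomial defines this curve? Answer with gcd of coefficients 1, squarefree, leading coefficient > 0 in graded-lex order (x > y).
(a) deg p = 4. The shape is more complex than any degree-3 curve.
(b) Against the integer gridlines: one y-axis crossing is at y = 0; one x-axis crossing is at x = 0.
(c) These observations pin down the coefficients.

3*x^3*y + y^4 - 3*x^3 + x^2 + x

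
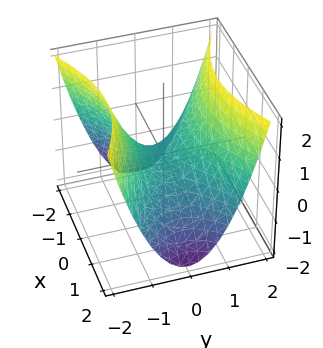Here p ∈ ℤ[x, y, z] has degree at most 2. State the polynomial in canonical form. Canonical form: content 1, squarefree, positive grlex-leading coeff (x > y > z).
Degree: a saddle surface; a quadric, so deg p = 2.
Symmetries: the y ↦ −y reflection is a symmetry, so y appears only in even powers; the x ↦ −x reflection is a symmetry, so x appears only in even powers.
From the visible intercepts: one y-axis crossing is at y = 0; it meets the x-axis at x = 0 (among the integer gridlines); one z-axis crossing is at z = 0.
Solving for integer coefficients yields p as stated.

x^2 - 2*y^2 + 2*z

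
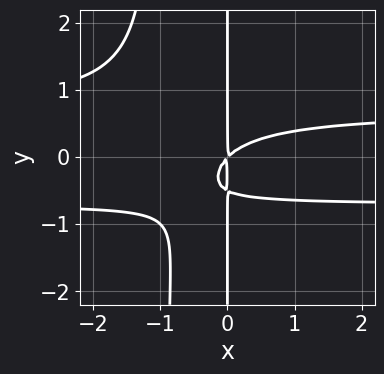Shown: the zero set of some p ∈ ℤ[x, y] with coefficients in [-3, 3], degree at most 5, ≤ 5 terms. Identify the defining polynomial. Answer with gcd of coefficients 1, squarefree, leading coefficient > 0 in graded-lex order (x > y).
The degree is 4 — the shape is more complex than any degree-3 curve.
From the axis intercepts and sections: every point of the y-axis in the box is on the curve.
Assembling these constraints gives the stated polynomial.

2*x^2*y^2 + 2*x*y^2 - x^2 + x*y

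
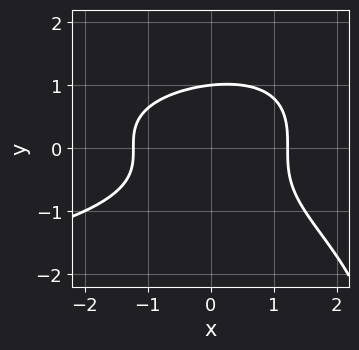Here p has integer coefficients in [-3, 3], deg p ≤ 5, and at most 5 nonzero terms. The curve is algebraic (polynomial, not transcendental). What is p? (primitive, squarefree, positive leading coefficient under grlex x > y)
x*y^3 - 3*y^3 - 2*x^2 + 3

First, degree: the shape is more complex than any degree-3 curve, so deg p = 4.
Then, checking where it meets the axes: it meets the y-axis at y = 1 (among the integer gridlines).
Finally, solving for integer coefficients yields p as stated.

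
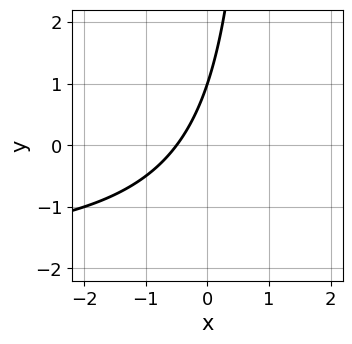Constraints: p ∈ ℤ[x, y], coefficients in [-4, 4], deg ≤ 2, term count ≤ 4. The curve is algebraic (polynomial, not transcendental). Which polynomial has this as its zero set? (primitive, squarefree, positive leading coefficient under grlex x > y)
x*y + 2*x - y + 1

1. deg p = 2. A generic line meets the curve in up to 2 points.
2. From the axis intercepts and sections: it crosses the y-axis at the gridline y = 1.
3. Matching integer coefficients to the picture gives p.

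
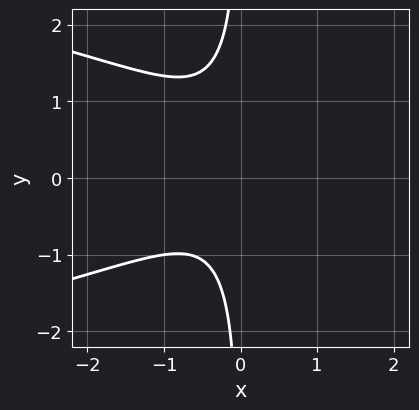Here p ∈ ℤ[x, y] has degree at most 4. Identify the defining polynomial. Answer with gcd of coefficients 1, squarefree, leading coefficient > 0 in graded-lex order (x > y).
3*x*y^2 + 3*x^2 - x*y + x + 2

1. deg p = 3. The shape is more complex than any degree-2 curve.
2. Observable constraints: the curve avoids every integer y-axis point in the box; the curve avoids every integer x-axis point in the box.
3. These observations pin down the coefficients.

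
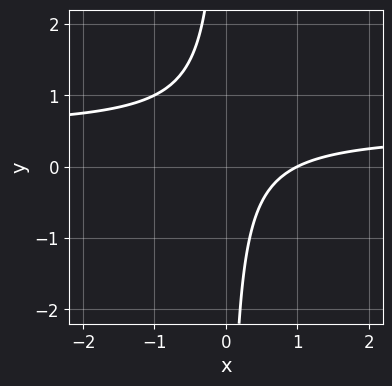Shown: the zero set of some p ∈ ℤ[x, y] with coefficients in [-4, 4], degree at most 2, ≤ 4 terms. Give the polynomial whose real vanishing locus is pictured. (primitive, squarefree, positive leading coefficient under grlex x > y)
2*x*y - x + 1

First, degree: the shape is more complex than any degree-1 curve, so deg p = 2.
Next, from the visible intercepts: no y-intercept at any integer in the box; it crosses the x-axis at the gridline x = 1.
Finally, fitting integer coefficients to these (and the overall shape) gives p.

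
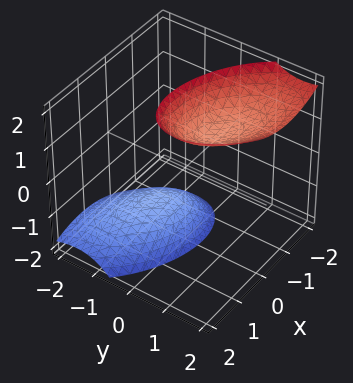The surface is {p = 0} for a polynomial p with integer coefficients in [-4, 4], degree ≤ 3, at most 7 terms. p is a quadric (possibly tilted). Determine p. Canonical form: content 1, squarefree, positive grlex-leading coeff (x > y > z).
I count 2 distinct pieces. Treating them together as one polynomial.
deg p = 2. The shape is more complex than any degree-1 surface.
Against the integer gridlines: it misses every integer gridline on the x-axis; the surface avoids every integer y-axis point in the box.
Matching integer coefficients to the picture gives p.

2*x^2 + 2*x*y + 3*y^2 - 3*y*z - z^2 + 2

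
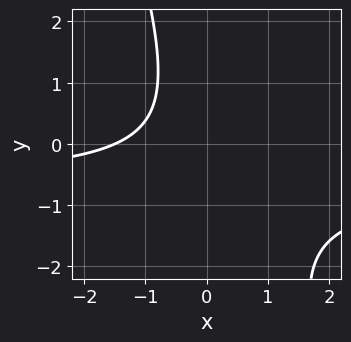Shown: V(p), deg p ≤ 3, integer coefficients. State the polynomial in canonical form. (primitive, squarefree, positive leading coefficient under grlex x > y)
3*x*y + y^2 + 2*x + 3

(a) The degree is 2 — no degree-1 curve has this shape.
(b) Against the integer gridlines: no y-intercept at any integer in the box.
(c) Fitting integer coefficients to these (and the overall shape) gives p.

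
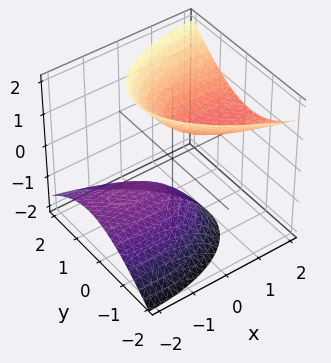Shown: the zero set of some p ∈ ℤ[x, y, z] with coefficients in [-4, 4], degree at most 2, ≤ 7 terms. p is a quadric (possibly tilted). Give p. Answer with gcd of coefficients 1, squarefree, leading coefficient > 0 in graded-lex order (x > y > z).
(a) I count 2 distinct pieces. They look like related sheets of one shape, so recover p as a whole.
(b) Degree: a generic line meets the surface in up to 2 points, so deg p = 2.
(c) Reading off the gridlines: it misses every integer gridline on the x-axis; the z-axis gridline crossings are at z ∈ {-1, 1}; it misses every integer gridline on the y-axis.
(d) Assembling these constraints gives the stated polynomial.

x^2 + x*y - 3*x*z + 3*y^2 - 2*z^2 + 2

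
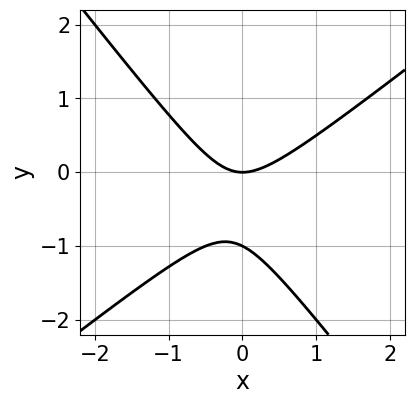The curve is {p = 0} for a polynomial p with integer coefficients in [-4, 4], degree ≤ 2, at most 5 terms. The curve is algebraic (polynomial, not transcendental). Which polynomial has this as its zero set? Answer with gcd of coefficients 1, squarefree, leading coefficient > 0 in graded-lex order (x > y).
Degree: the shape is more complex than any degree-1 curve, so deg p = 2.
Checking where it meets the axes: one x-axis crossing is at x = 0; the y-axis gridline crossings are at y ∈ {-1, 0}.
Solving for integer coefficients yields p as stated.

2*x^2 - x*y - 2*y^2 - 2*y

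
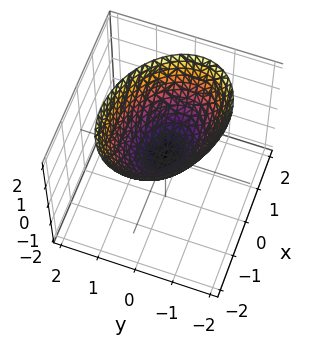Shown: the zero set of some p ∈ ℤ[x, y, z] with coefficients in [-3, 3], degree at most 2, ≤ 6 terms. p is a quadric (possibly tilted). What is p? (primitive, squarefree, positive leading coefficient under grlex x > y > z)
2*x^2 + x*y + 3*y^2 - 3*z

(a) The degree is 2 — the shape is more complex than any degree-1 surface.
(b) Observable constraints: it meets the z-axis at z = 0 (among the integer gridlines); it crosses the x-axis at the gridline x = 0; it meets the y-axis at y = 0 (among the integer gridlines).
(c) The integer polynomial consistent with all of this is the stated p.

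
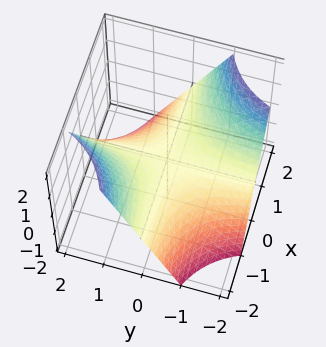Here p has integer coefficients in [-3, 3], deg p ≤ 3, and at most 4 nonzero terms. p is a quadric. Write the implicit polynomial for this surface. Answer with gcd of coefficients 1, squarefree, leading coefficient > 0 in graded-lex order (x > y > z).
x*y + z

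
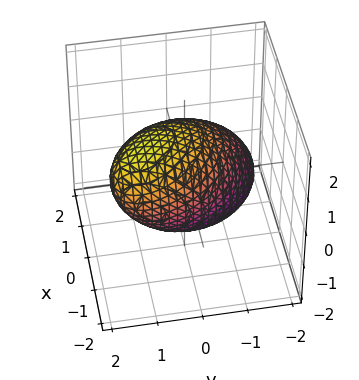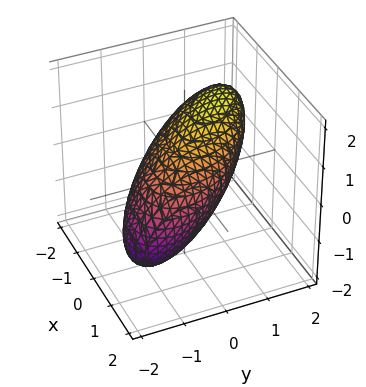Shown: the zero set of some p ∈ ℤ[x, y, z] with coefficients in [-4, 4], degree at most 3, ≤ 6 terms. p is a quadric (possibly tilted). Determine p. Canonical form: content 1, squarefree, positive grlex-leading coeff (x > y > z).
2*x^2 + 2*x*y + 2*y^2 - 2*y*z + 2*z^2 - 3

(a) Degree: no degree-1 surface has this shape, so deg p = 2.
(b) Solving for integer coefficients yields p as stated.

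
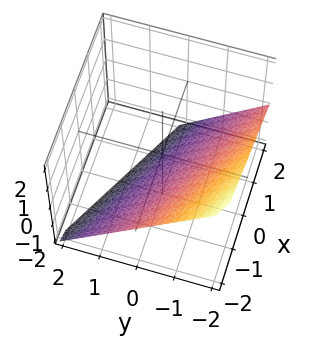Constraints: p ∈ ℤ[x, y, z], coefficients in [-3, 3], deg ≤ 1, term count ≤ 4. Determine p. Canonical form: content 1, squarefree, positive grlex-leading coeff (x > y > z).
(a) Degree: every cross-section is a straight line — this is a plane, so deg p = 1.
(b) From the axis intercepts and sections: it crosses the y-axis at the gridline y = -1; it meets the x-axis at x = -2 (among the integer gridlines); it meets the z-axis at z = -1 (among the integer gridlines).
(c) The integer polynomial consistent with all of this is the stated p.

x + 2*y + 2*z + 2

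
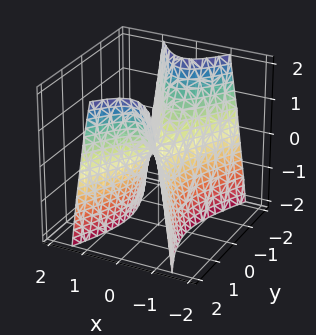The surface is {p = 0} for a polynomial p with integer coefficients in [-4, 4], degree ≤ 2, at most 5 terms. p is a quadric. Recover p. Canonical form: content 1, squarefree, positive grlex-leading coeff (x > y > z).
1. Degree: a saddle surface; a quadric, so deg p = 2.
2. Symmetries: mirror symmetry y ↦ −y ⇒ only even powers of y; mirror symmetry x ↦ −x ⇒ only even powers of x.
3. Observable constraints: one z-axis crossing is at z = 0; it crosses the y-axis at the gridline y = 0; it crosses the x-axis at the gridline x = 0.
4. The integer polynomial consistent with all of this is the stated p.

3*x^2 - y^2 + z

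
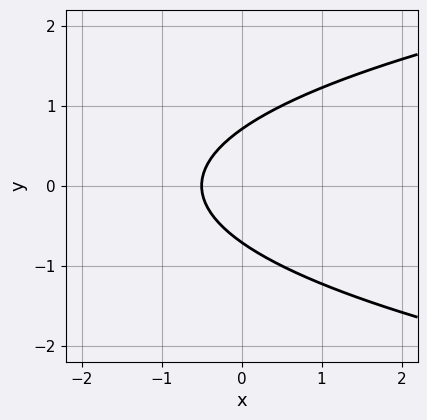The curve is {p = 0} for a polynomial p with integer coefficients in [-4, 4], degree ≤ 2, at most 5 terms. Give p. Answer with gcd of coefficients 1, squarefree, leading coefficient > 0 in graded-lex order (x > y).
2*y^2 - 2*x - 1

(a) The degree is 2 — no degree-1 curve has this shape.
(b) Symmetries: mirror symmetry y ↦ −y ⇒ only even powers of y.
(c) Putting this together gives p.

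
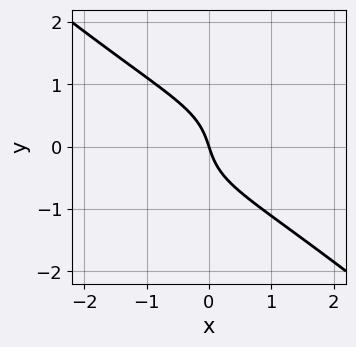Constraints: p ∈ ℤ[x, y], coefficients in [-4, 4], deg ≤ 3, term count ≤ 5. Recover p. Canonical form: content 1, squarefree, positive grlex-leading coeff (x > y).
Degree: the shape is more complex than any degree-2 curve, so deg p = 3.
Reading off the gridlines: it meets the y-axis at y = 0 (among the integer gridlines); it crosses the x-axis at the gridline x = 0.
Matching integer coefficients to the picture gives p.

2*x^2*y - 3*y^3 - 3*x - y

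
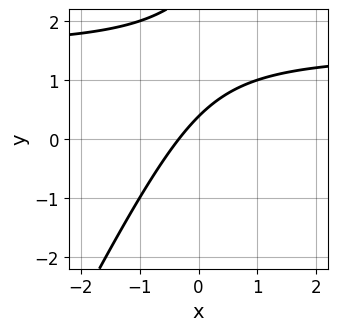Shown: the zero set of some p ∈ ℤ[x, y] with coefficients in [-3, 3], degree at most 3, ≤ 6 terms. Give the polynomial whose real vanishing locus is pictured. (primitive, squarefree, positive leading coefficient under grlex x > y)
1. The degree is 2 — no degree-1 curve has this shape.
2. Matching integer coefficients to the picture gives p.

2*x*y - y^2 - 3*x + 3*y - 1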